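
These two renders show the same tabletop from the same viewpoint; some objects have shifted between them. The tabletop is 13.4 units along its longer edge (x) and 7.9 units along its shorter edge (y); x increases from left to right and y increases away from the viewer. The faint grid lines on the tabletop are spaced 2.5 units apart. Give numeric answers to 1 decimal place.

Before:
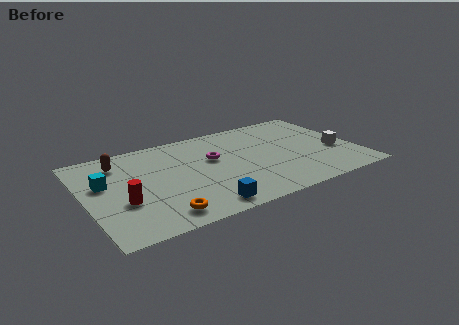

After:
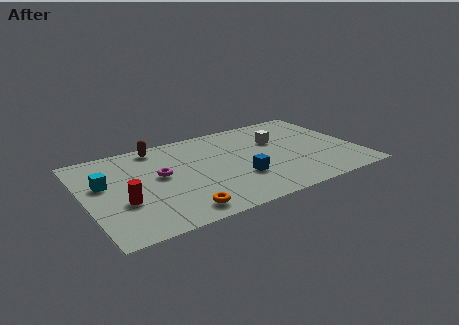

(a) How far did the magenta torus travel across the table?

2.7

The magenta torus was near (6.4, 4.8) before and (3.7, 4.4) after, so it travelled √(2.7² + 0.4²) ≈ 2.7 units.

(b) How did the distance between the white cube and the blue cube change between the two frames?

-3.9

The distance was about 7.4 in the first image and 3.5 in the second, so they moved 3.9 units closer together.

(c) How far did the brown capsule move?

2.1

From (1.9, 6.3) to (3.9, 7.0), the brown capsule covered √(2.0² + 0.7²) ≈ 2.1 units.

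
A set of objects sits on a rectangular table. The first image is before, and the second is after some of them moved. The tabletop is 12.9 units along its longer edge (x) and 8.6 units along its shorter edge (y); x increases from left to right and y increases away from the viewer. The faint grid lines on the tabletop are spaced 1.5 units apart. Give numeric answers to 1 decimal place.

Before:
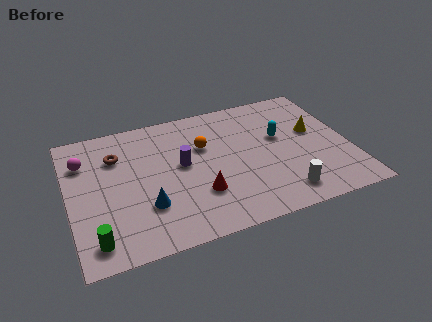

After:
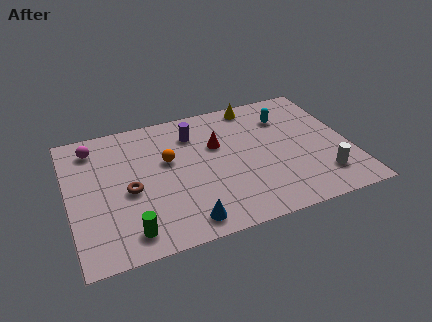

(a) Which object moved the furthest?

the yellow cone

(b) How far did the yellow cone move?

3.7

The yellow cone moved from about (11.4, 5.0) to (8.9, 7.7), a distance of √(2.5² + 2.7²) ≈ 3.7.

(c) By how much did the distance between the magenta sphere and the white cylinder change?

+1.4

The distance was about 10.0 in the first image and 11.4 in the second, so they moved 1.4 units further apart.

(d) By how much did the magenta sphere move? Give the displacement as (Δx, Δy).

(0.5, 0.8)

The magenta sphere was at about (0.8, 6.3) and moved to about (1.3, 7.1).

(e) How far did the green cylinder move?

1.5

The green cylinder was near (1.0, 1.3) before and (2.5, 1.3) after, so it travelled √(1.5² + 0.0²) ≈ 1.5 units.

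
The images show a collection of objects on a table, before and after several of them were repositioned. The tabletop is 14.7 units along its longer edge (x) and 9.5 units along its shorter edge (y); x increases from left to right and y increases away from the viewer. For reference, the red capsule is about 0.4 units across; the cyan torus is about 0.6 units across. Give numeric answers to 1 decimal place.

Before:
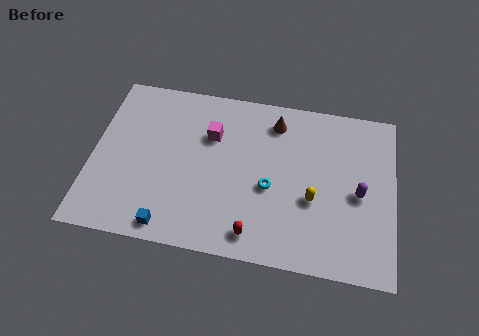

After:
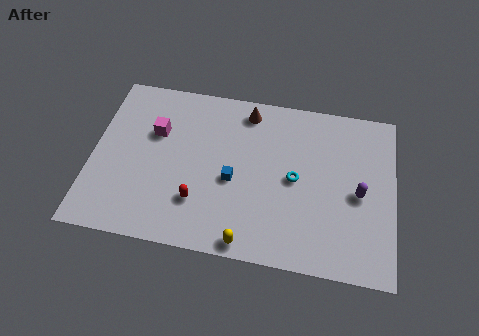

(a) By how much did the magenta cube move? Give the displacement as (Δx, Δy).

(-2.7, -0.3)

From the two frames, the magenta cube sits at roughly (5.7, 6.5) before and (3.0, 6.2) after.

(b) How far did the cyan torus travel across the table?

1.4

The cyan torus was near (8.7, 4.0) before and (9.9, 4.7) after, so it travelled √(1.2² + 0.7²) ≈ 1.4 units.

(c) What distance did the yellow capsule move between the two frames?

4.2

From (10.8, 3.7) to (7.8, 0.8), the yellow capsule covered √(3.0² + 2.9²) ≈ 4.2 units.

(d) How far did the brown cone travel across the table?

1.5

From (8.8, 7.8) to (7.4, 8.2), the brown cone covered √(1.4² + 0.4²) ≈ 1.5 units.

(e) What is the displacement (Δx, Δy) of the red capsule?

(-2.8, 1.3)

From the two frames, the red capsule sits at roughly (8.1, 1.3) before and (5.3, 2.6) after.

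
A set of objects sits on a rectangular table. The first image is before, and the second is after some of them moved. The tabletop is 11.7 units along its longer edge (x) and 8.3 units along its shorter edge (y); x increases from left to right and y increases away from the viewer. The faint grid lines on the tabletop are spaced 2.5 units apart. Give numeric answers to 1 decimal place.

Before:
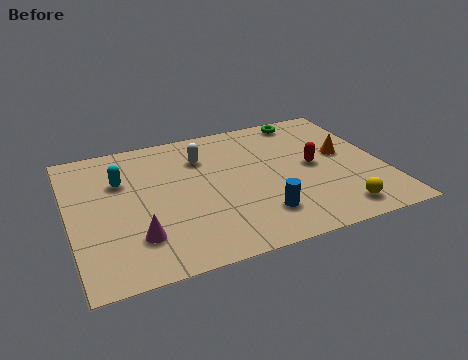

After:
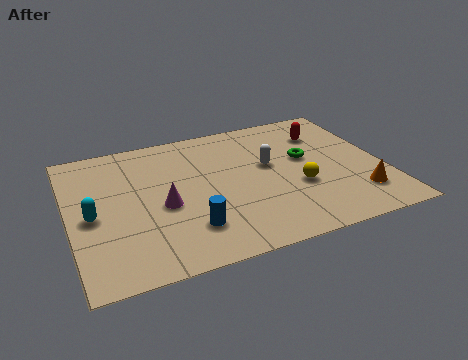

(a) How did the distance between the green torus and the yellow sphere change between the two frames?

-4.4

The distance was about 6.2 in the first image and 1.8 in the second, so they moved 4.4 units closer together.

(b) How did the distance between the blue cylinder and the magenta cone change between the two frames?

-2.7

They were about 4.5 units apart before and 1.8 after — 2.7 units closer together.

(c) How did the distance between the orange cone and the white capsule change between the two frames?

-1.2

Before: roughly 5.4 units apart; after: 4.2. That's 1.2 units closer together.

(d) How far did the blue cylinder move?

2.6

The blue cylinder moved from about (6.8, 1.9) to (4.2, 2.0), a distance of √(2.6² + 0.1²) ≈ 2.6.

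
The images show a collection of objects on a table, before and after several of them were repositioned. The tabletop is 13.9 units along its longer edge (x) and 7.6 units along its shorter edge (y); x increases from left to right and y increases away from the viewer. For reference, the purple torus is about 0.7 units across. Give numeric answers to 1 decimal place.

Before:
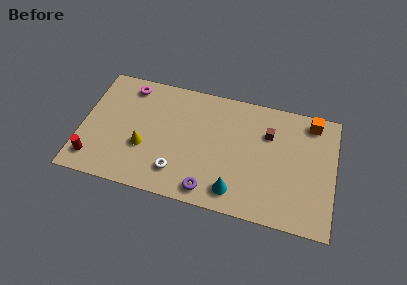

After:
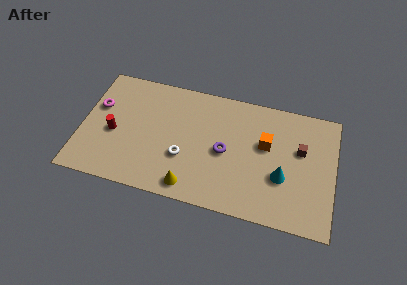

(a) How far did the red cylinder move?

2.1

From (0.8, 1.4) to (1.8, 3.3), the red cylinder covered √(1.0² + 1.9²) ≈ 2.1 units.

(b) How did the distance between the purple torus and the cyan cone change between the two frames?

+1.9

Before: roughly 1.4 units apart; after: 3.3. That's 1.9 units further apart.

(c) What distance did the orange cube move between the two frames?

3.1

The orange cube moved from about (12.5, 6.6) to (10.1, 4.6), a distance of √(2.4² + 2.0²) ≈ 3.1.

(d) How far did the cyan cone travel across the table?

2.9

From (8.6, 1.3) to (11.1, 2.8), the cyan cone covered √(2.5² + 1.5²) ≈ 2.9 units.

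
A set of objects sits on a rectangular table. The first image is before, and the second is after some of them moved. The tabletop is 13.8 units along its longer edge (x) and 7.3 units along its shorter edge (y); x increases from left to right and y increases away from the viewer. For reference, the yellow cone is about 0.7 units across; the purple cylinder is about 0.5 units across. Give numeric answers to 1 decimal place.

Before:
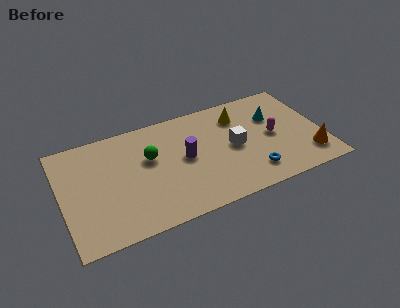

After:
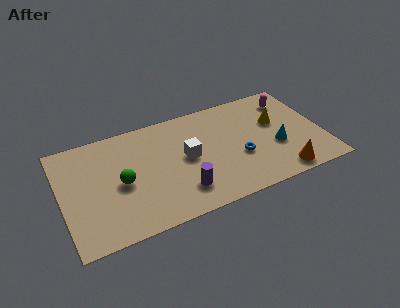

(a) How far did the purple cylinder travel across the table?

2.1

From (6.5, 3.8) to (6.1, 1.7), the purple cylinder covered √(0.4² + 2.1²) ≈ 2.1 units.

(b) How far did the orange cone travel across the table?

1.7

From (12.9, 1.6) to (11.3, 0.9), the orange cone covered √(1.6² + 0.7²) ≈ 1.7 units.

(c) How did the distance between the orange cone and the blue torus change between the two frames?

-0.3

They were about 3.1 units apart before and 2.8 after — 0.3 units closer together.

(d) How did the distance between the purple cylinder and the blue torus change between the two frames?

-0.6

Before: roughly 4.0 units apart; after: 3.4. That's 0.6 units closer together.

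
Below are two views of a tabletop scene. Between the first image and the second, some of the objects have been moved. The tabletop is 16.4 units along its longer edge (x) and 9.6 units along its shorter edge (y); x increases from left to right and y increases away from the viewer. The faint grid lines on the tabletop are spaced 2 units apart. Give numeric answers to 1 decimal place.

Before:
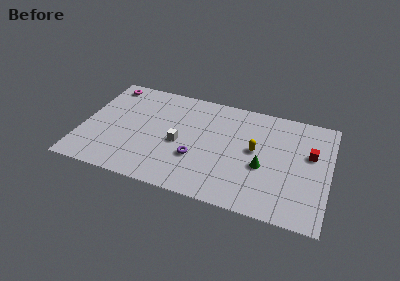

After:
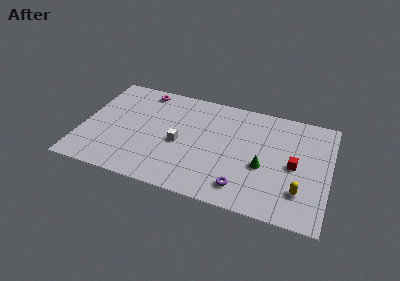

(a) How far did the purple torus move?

3.6

The purple torus was near (7.7, 3.3) before and (10.9, 1.7) after, so it travelled √(3.2² + 1.6²) ≈ 3.6 units.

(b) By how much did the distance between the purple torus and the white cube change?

+3.5

Before: roughly 1.6 units apart; after: 5.1. That's 3.5 units further apart.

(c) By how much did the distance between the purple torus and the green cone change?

-1.9

The distance was about 4.4 in the first image and 2.5 in the second, so they moved 1.9 units closer together.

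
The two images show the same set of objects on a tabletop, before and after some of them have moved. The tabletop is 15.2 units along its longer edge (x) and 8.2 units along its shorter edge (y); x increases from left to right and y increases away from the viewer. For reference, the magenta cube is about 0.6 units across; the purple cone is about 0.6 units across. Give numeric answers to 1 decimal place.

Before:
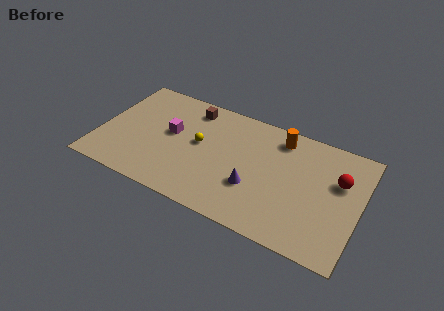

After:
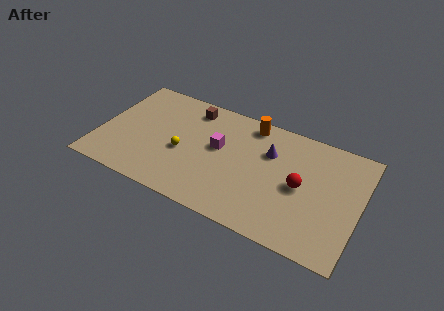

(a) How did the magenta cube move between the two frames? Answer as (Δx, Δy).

(2.8, 0.1)

The magenta cube started near (4.1, 4.6) and ended near (6.9, 4.7).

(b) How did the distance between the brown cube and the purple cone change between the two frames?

-0.9

They were about 5.9 units apart before and 5.0 after — 0.9 units closer together.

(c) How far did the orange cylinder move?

1.8

The orange cylinder moved from about (10.3, 6.9) to (8.5, 7.2), a distance of √(1.8² + 0.3²) ≈ 1.8.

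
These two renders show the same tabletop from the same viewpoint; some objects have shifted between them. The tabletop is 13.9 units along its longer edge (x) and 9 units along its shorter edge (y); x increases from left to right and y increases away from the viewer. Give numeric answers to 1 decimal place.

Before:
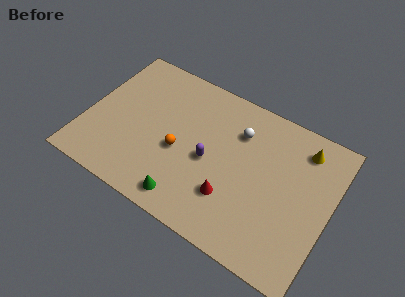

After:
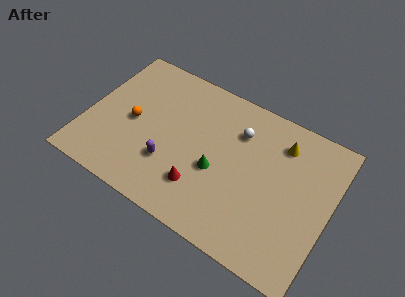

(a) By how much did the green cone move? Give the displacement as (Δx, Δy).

(1.3, 2.5)

From the two frames, the green cone sits at roughly (6.3, 1.2) before and (7.6, 3.7) after.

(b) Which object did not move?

the white sphere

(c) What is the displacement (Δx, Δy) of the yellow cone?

(-1.2, -0.3)

The yellow cone was at about (12.0, 7.4) and moved to about (10.8, 7.1).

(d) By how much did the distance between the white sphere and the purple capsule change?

+2.3

They were about 2.8 units apart before and 5.1 after — 2.3 units further apart.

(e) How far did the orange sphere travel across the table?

2.8

The orange sphere moved from about (5.4, 3.8) to (2.6, 4.3), a distance of √(2.8² + 0.5²) ≈ 2.8.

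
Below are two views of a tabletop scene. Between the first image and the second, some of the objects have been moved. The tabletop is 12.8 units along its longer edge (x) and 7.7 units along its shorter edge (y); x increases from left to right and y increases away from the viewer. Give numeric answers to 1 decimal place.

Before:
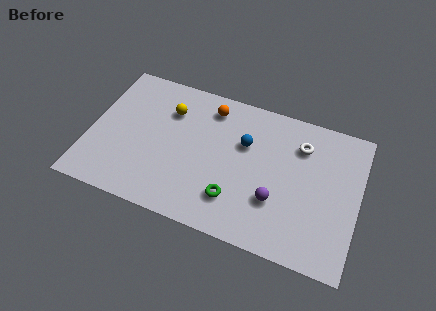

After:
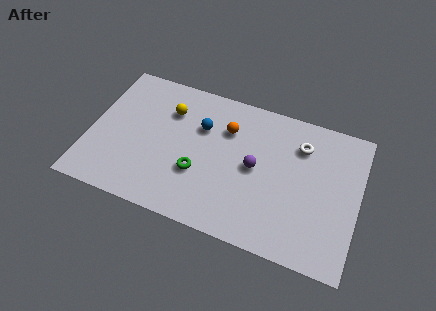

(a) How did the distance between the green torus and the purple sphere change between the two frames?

+0.9

Before: roughly 2.0 units apart; after: 2.9. That's 0.9 units further apart.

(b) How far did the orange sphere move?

1.3

The orange sphere was near (5.5, 6.4) before and (6.4, 5.5) after, so it travelled √(0.9² + 0.9²) ≈ 1.3 units.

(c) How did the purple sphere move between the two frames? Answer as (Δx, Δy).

(-1.1, 1.4)

From the two frames, the purple sphere sits at roughly (9.0, 2.5) before and (7.9, 3.9) after.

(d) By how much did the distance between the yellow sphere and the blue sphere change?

-2.1

Before: roughly 3.7 units apart; after: 1.6. That's 2.1 units closer together.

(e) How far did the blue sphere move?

2.1

From (7.3, 5.0) to (5.2, 5.2), the blue sphere covered √(2.1² + 0.2²) ≈ 2.1 units.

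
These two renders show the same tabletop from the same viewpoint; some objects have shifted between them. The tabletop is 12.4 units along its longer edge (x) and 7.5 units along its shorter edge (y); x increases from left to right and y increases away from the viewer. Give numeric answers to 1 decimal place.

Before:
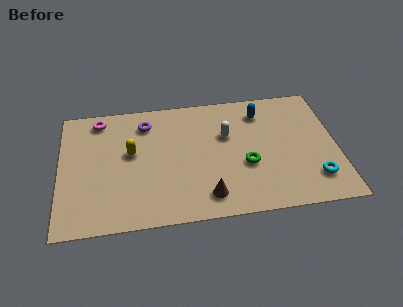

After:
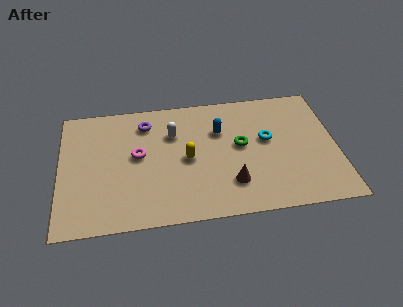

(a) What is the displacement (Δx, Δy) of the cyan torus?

(-2.0, 2.6)

The cyan torus was at about (11.3, 1.7) and moved to about (9.3, 4.3).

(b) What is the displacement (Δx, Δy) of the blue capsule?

(-1.9, -0.9)

The blue capsule started near (9.1, 6.0) and ended near (7.2, 5.1).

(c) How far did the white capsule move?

2.4

The white capsule moved from about (7.5, 4.8) to (5.1, 5.2), a distance of √(2.4² + 0.4²) ≈ 2.4.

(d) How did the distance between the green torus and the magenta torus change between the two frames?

-2.8

Before: roughly 7.4 units apart; after: 4.6. That's 2.8 units closer together.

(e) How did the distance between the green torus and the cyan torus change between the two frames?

-2.0

The distance was about 3.2 in the first image and 1.2 in the second, so they moved 2.0 units closer together.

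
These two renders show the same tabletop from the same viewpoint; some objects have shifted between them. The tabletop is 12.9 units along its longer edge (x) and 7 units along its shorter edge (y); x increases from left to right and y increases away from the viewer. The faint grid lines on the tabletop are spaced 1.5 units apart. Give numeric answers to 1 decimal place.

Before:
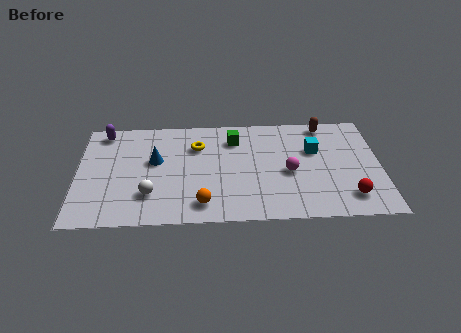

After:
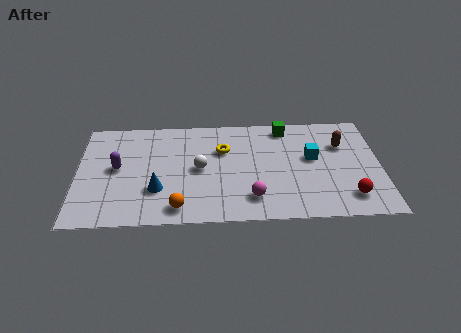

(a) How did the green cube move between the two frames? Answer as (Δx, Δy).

(2.2, 0.7)

From the two frames, the green cube sits at roughly (6.7, 5.4) before and (8.9, 6.1) after.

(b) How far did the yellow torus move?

1.1

The yellow torus was near (5.1, 5.0) before and (6.2, 4.7) after, so it travelled √(1.1² + 0.3²) ≈ 1.1 units.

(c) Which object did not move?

the red sphere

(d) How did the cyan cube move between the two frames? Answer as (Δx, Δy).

(-0.1, -0.5)

The cyan cube started near (10.1, 4.5) and ended near (10.0, 4.0).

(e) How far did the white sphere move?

2.6

The white sphere moved from about (3.1, 1.9) to (5.2, 3.5), a distance of √(2.1² + 1.6²) ≈ 2.6.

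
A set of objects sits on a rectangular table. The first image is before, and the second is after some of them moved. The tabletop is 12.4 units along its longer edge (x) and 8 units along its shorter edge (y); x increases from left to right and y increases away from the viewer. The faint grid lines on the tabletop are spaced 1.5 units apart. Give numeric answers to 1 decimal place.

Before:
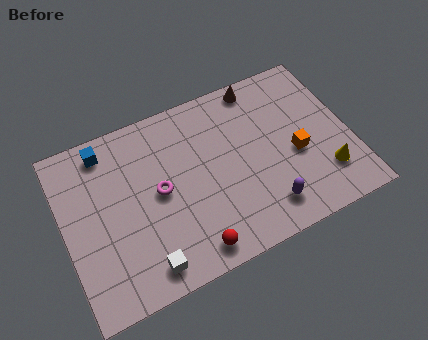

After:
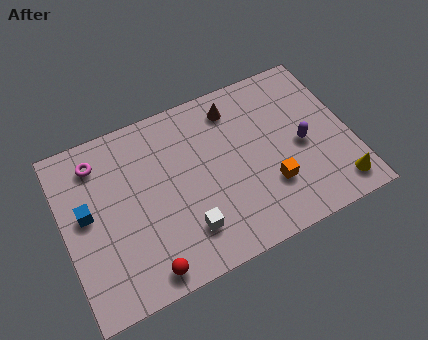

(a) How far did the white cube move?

2.1

The white cube was near (3.1, 1.1) before and (5.0, 1.9) after, so it travelled √(1.9² + 0.8²) ≈ 2.1 units.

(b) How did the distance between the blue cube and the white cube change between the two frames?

-1.2

Before: roughly 5.9 units apart; after: 4.7. That's 1.2 units closer together.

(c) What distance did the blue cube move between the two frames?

2.7

The blue cube moved from about (2.1, 6.9) to (1.0, 4.4), a distance of √(1.1² + 2.5²) ≈ 2.7.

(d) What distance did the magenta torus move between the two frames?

3.4

The magenta torus moved from about (4.1, 4.1) to (1.7, 6.5), a distance of √(2.4² + 2.4²) ≈ 3.4.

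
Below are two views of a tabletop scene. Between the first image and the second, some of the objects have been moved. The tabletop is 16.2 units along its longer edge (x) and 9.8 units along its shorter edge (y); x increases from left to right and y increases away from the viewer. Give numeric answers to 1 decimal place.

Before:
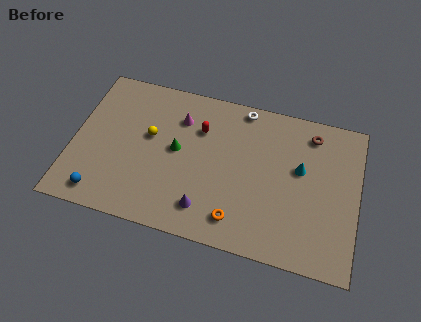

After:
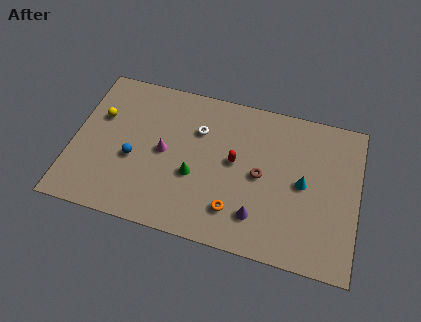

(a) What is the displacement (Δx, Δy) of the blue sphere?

(1.6, 2.7)

The blue sphere was at about (1.9, 1.3) and moved to about (3.5, 4.0).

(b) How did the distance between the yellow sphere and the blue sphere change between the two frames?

-1.9

They were about 5.0 units apart before and 3.1 after — 1.9 units closer together.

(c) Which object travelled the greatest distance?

the brown torus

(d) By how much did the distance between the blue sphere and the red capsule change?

-1.8

Before: roughly 7.6 units apart; after: 5.8. That's 1.8 units closer together.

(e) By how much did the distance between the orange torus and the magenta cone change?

-1.7

They were about 6.7 units apart before and 5.0 after — 1.7 units closer together.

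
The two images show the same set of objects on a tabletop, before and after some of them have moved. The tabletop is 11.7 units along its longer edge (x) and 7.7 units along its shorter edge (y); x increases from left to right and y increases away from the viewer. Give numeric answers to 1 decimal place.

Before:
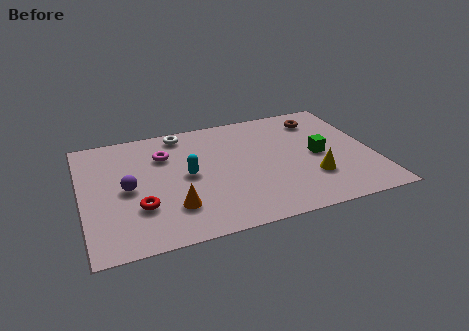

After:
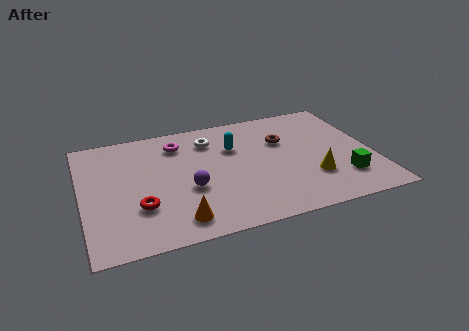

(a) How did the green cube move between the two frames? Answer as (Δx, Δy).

(0.8, -1.8)

The green cube started near (9.5, 3.7) and ended near (10.3, 1.9).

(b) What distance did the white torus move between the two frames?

1.4

From (4.2, 6.8) to (5.3, 6.0), the white torus covered √(1.1² + 0.8²) ≈ 1.4 units.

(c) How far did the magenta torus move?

0.8

From (3.4, 5.5) to (4.0, 6.1), the magenta torus covered √(0.6² + 0.6²) ≈ 0.8 units.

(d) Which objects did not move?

the red torus and the yellow cone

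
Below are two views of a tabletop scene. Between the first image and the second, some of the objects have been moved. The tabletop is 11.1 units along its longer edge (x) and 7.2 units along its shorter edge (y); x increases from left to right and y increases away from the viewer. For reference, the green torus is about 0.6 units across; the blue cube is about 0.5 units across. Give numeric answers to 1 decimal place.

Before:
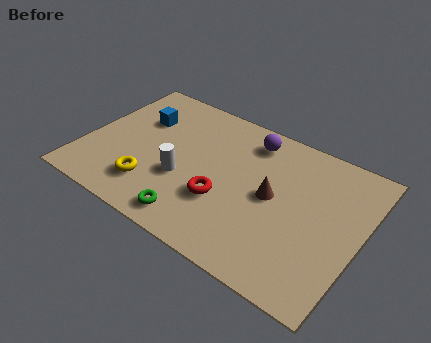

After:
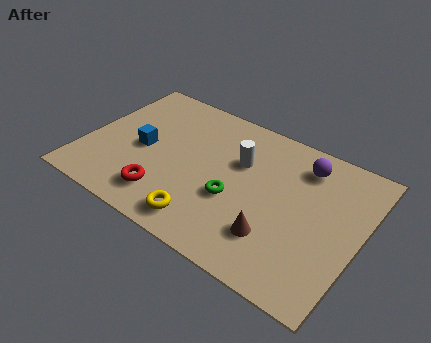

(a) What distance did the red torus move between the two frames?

2.4

The red torus moved from about (5.8, 2.5) to (3.6, 1.5), a distance of √(2.2² + 1.0²) ≈ 2.4.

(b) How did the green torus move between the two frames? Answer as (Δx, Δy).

(1.3, 1.8)

The green torus started near (4.9, 1.0) and ended near (6.2, 2.8).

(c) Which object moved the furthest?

the white cylinder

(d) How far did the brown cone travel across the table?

1.8

From (7.6, 3.7) to (8.0, 1.9), the brown cone covered √(0.4² + 1.8²) ≈ 1.8 units.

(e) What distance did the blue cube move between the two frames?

1.6

From (1.9, 4.9) to (2.3, 3.4), the blue cube covered √(0.4² + 1.5²) ≈ 1.6 units.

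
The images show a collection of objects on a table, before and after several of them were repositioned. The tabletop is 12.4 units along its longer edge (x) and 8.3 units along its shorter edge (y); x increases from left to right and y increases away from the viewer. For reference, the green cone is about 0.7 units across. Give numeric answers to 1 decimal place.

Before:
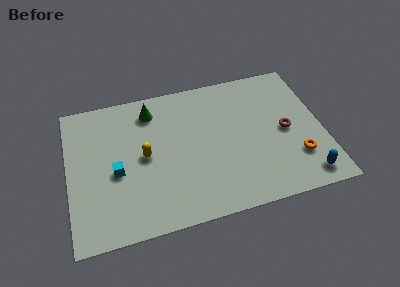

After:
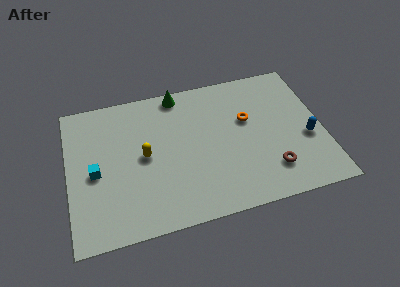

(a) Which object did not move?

the yellow capsule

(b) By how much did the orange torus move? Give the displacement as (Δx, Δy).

(-2.2, 2.8)

From the two frames, the orange torus sits at roughly (11.0, 2.3) before and (8.8, 5.1) after.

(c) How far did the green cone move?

1.6

From (4.2, 6.8) to (5.6, 7.5), the green cone covered √(1.4² + 0.7²) ≈ 1.6 units.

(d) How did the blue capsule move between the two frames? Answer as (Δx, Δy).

(0.3, 2.2)

From the two frames, the blue capsule sits at roughly (11.3, 1.1) before and (11.6, 3.3) after.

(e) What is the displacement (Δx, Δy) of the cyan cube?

(-1.0, 0.2)

The cyan cube started near (2.3, 3.6) and ended near (1.3, 3.8).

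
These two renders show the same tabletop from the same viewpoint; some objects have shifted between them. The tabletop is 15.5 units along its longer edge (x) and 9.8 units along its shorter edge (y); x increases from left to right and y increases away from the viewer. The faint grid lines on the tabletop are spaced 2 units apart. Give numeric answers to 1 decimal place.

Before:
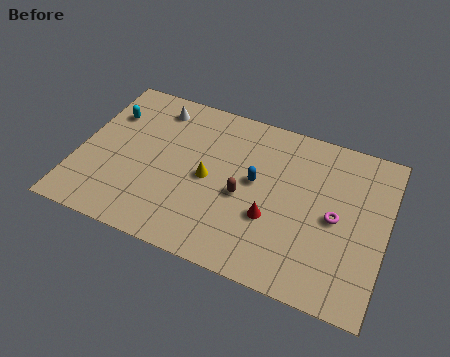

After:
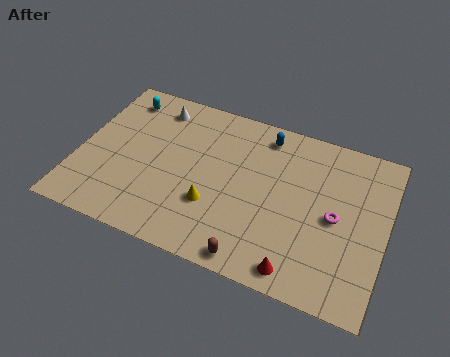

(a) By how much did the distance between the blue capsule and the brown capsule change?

+6.3

The distance was about 1.2 in the first image and 7.5 in the second, so they moved 6.3 units further apart.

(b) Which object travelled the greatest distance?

the brown capsule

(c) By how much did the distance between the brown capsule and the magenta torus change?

+0.7

The distance was about 4.6 in the first image and 5.3 in the second, so they moved 0.7 units further apart.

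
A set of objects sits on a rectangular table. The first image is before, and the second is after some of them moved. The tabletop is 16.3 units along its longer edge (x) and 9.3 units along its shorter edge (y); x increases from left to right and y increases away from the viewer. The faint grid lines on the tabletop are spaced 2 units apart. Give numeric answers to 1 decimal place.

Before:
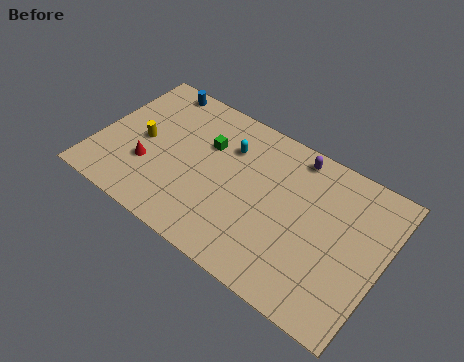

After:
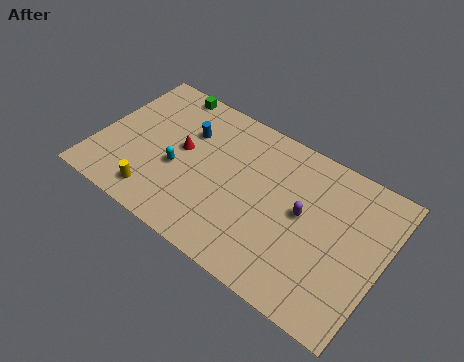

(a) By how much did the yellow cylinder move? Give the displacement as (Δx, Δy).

(1.4, -3.0)

The yellow cylinder started near (2.5, 4.5) and ended near (3.9, 1.5).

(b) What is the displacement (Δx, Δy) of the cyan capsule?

(-2.5, -2.9)

The cyan capsule started near (7.2, 6.7) and ended near (4.7, 3.8).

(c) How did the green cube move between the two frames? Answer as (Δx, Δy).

(-2.9, 2.3)

The green cube started near (6.0, 6.2) and ended near (3.1, 8.5).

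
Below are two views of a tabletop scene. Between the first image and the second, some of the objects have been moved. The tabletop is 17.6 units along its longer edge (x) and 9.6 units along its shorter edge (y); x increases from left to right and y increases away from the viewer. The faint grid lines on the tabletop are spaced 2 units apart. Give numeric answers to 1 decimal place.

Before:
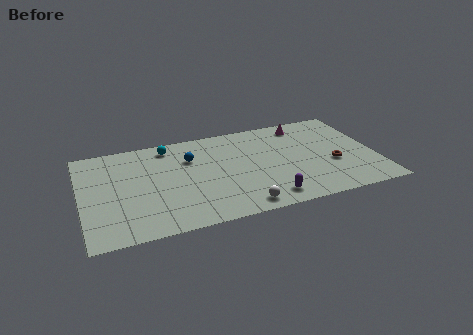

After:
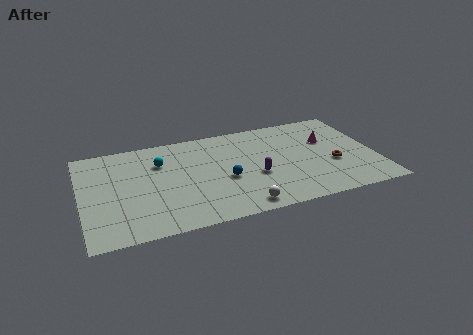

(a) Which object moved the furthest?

the blue sphere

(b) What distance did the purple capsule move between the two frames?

2.5

The purple capsule moved from about (10.8, 1.4) to (10.3, 3.8), a distance of √(0.5² + 2.4²) ≈ 2.5.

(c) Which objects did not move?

the white sphere and the brown torus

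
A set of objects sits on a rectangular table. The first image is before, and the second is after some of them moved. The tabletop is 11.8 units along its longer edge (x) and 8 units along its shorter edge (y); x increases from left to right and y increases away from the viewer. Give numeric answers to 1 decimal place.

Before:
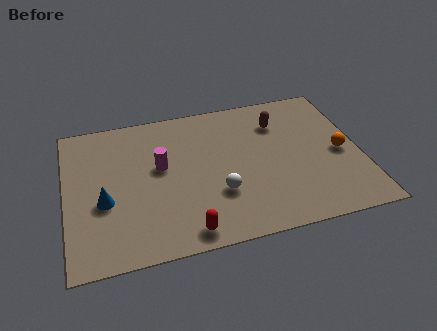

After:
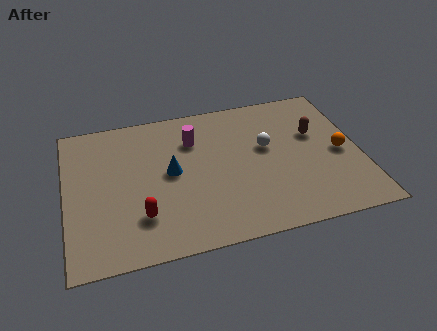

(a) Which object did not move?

the orange sphere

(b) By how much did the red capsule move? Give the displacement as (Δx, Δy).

(-1.7, 1.2)

The red capsule started near (4.6, 0.9) and ended near (2.9, 2.1).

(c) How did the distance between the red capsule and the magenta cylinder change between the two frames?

+0.6

Before: roughly 3.8 units apart; after: 4.4. That's 0.6 units further apart.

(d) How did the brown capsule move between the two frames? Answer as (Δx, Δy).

(1.4, -1.0)

From the two frames, the brown capsule sits at roughly (8.7, 6.0) before and (10.1, 5.0) after.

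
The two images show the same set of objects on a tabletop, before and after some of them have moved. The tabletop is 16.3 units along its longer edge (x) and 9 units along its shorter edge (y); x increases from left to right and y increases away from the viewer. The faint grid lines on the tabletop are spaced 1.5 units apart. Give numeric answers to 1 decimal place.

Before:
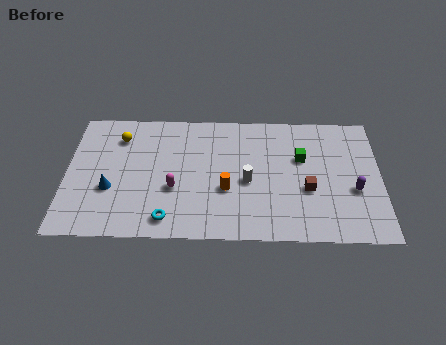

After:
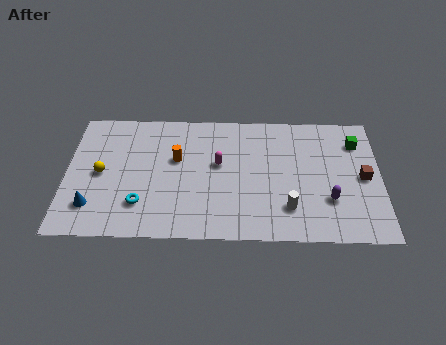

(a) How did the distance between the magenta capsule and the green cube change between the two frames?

+0.4

Before: roughly 7.0 units apart; after: 7.4. That's 0.4 units further apart.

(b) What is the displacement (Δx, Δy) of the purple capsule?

(-1.3, -0.7)

The purple capsule was at about (14.9, 3.5) and moved to about (13.6, 2.8).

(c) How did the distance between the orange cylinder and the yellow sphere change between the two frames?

-2.6

The distance was about 6.7 in the first image and 4.1 in the second, so they moved 2.6 units closer together.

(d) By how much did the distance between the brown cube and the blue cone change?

+4.0

They were about 10.2 units apart before and 14.2 after — 4.0 units further apart.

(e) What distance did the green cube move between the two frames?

3.1

The green cube moved from about (12.2, 5.7) to (15.1, 6.9), a distance of √(2.9² + 1.2²) ≈ 3.1.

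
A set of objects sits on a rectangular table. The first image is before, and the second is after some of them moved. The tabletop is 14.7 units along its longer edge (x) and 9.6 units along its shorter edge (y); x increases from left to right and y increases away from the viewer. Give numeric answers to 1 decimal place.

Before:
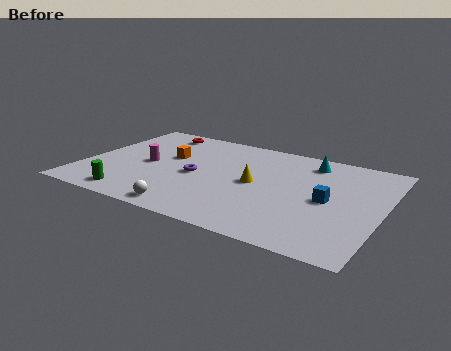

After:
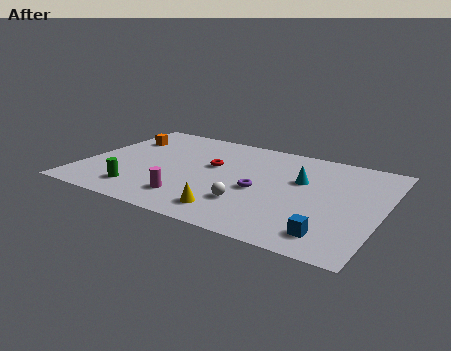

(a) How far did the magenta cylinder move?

3.7

From (3.1, 4.6) to (5.7, 2.0), the magenta cylinder covered √(2.6² + 2.6²) ≈ 3.7 units.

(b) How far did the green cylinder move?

0.7

From (2.9, 1.2) to (3.2, 1.8), the green cylinder covered √(0.3² + 0.6²) ≈ 0.7 units.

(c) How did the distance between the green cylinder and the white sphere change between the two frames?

+2.5

The distance was about 2.9 in the first image and 5.4 in the second, so they moved 2.5 units further apart.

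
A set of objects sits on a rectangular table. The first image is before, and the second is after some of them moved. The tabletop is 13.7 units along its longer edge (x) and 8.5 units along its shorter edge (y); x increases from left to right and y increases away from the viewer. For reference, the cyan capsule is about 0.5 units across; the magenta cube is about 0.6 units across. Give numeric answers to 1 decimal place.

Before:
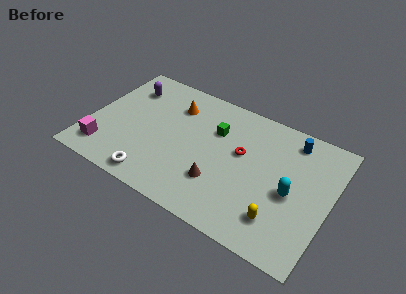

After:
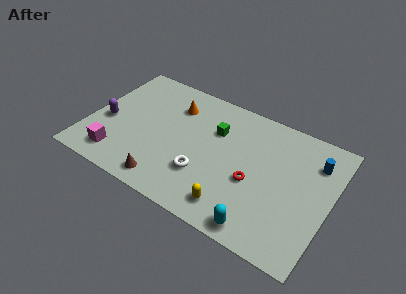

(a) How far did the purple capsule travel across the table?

3.0

From (1.7, 6.5) to (1.0, 3.6), the purple capsule covered √(0.7² + 2.9²) ≈ 3.0 units.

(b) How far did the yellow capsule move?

2.5

The yellow capsule moved from about (11.2, 1.9) to (8.7, 1.4), a distance of √(2.5² + 0.5²) ≈ 2.5.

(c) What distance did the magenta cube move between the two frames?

0.8

From (1.2, 1.6) to (2.0, 1.5), the magenta cube covered √(0.8² + 0.1²) ≈ 0.8 units.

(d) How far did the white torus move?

3.1

From (4.2, 1.0) to (6.8, 2.6), the white torus covered √(2.6² + 1.6²) ≈ 3.1 units.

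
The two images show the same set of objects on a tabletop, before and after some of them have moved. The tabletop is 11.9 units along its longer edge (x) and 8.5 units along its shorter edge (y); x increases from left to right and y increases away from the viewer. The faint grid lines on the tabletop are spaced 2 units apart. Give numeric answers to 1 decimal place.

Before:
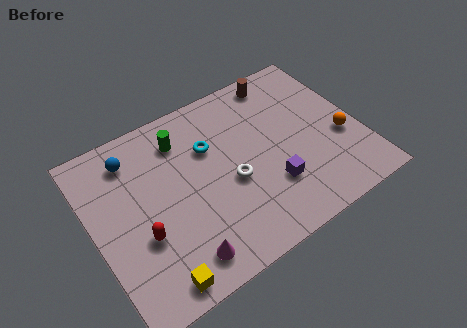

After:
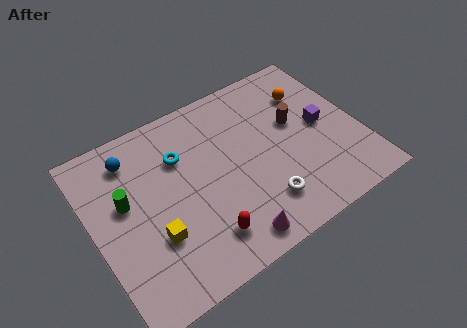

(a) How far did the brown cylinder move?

2.5

From (9.0, 7.5) to (9.2, 5.0), the brown cylinder covered √(0.2² + 2.5²) ≈ 2.5 units.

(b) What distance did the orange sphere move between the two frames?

3.0

From (11.0, 3.3) to (10.1, 6.2), the orange sphere covered √(0.9² + 2.9²) ≈ 3.0 units.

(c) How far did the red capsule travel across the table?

2.9

From (1.9, 3.1) to (4.4, 1.7), the red capsule covered √(2.5² + 1.4²) ≈ 2.9 units.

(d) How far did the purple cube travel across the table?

3.2

The purple cube moved from about (7.6, 2.5) to (10.3, 4.3), a distance of √(2.7² + 1.8²) ≈ 3.2.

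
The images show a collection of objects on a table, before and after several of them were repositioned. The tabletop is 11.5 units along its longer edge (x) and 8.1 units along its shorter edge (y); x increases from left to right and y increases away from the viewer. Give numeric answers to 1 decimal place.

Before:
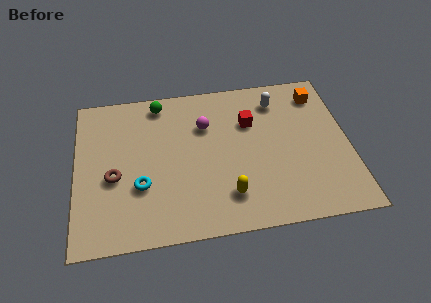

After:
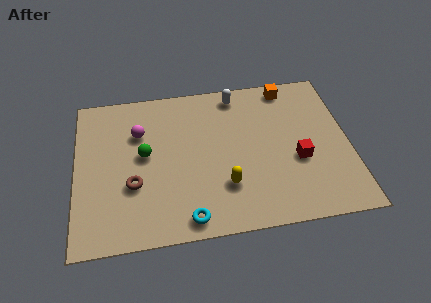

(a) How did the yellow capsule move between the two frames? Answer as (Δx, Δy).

(-0.1, 0.5)

The yellow capsule was at about (6.3, 1.8) and moved to about (6.2, 2.3).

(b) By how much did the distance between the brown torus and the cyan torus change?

+1.7

They were about 1.3 units apart before and 3.0 after — 1.7 units further apart.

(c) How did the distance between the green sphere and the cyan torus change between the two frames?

-0.5

Before: roughly 4.4 units apart; after: 3.9. That's 0.5 units closer together.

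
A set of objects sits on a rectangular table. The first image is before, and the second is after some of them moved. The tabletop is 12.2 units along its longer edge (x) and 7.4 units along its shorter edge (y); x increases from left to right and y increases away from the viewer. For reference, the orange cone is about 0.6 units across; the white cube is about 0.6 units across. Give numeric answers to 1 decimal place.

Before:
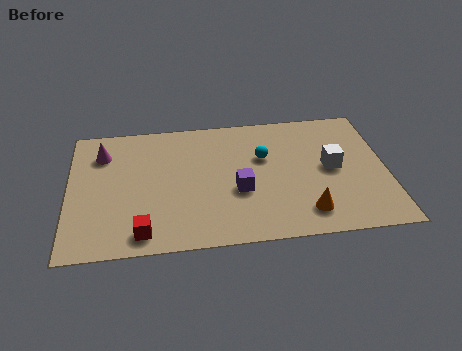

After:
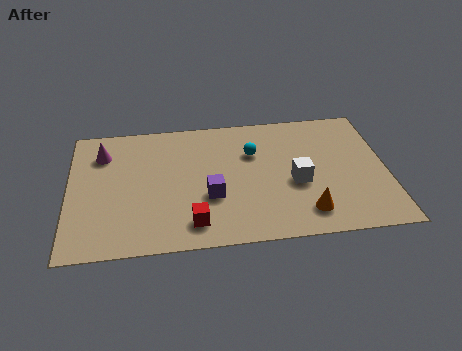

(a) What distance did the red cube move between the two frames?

1.9

The red cube moved from about (2.8, 1.0) to (4.7, 1.3), a distance of √(1.9² + 0.3²) ≈ 1.9.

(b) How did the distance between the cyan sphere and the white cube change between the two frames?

-0.3

They were about 2.8 units apart before and 2.5 after — 0.3 units closer together.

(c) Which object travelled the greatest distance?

the red cube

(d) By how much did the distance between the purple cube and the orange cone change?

+0.9

The distance was about 2.9 in the first image and 3.8 in the second, so they moved 0.9 units further apart.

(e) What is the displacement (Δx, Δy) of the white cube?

(-1.4, -0.7)

The white cube started near (10.1, 3.8) and ended near (8.7, 3.1).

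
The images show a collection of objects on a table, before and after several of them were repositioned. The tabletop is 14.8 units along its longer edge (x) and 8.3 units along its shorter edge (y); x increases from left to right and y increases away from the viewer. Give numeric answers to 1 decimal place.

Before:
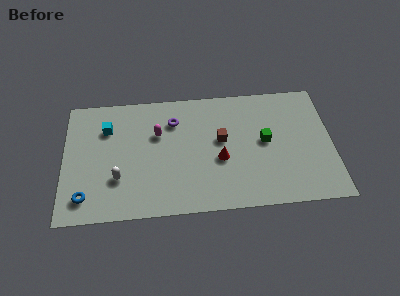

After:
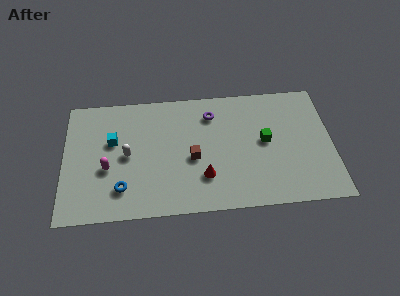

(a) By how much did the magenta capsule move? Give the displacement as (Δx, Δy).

(-2.8, -2.1)

From the two frames, the magenta capsule sits at roughly (5.2, 5.4) before and (2.4, 3.3) after.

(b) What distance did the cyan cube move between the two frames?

0.9

The cyan cube was near (2.4, 6.0) before and (2.7, 5.1) after, so it travelled √(0.3² + 0.9²) ≈ 0.9 units.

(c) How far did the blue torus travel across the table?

2.0

The blue torus was near (1.2, 1.5) before and (3.2, 1.9) after, so it travelled √(2.0² + 0.4²) ≈ 2.0 units.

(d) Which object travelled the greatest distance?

the magenta capsule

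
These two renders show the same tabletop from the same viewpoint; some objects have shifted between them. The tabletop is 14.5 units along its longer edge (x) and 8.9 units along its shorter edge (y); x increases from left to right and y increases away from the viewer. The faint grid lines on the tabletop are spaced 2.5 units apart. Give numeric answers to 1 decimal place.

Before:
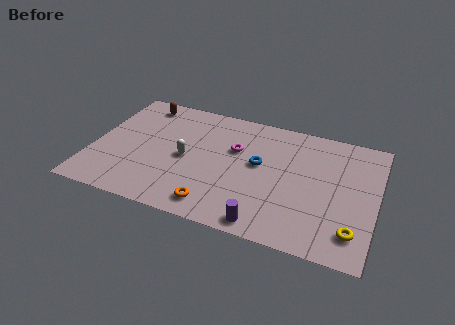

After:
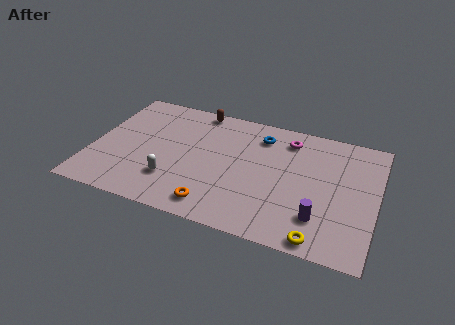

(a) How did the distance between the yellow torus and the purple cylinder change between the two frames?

-3.0

Before: roughly 4.4 units apart; after: 1.4. That's 3.0 units closer together.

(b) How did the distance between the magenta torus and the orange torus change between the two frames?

+2.4

Before: roughly 4.4 units apart; after: 6.8. That's 2.4 units further apart.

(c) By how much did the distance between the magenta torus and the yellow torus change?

-0.6

The distance was about 7.4 in the first image and 6.8 in the second, so they moved 0.6 units closer together.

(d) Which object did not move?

the orange torus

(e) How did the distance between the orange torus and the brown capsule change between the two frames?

-0.8

The distance was about 7.8 in the first image and 7.0 in the second, so they moved 0.8 units closer together.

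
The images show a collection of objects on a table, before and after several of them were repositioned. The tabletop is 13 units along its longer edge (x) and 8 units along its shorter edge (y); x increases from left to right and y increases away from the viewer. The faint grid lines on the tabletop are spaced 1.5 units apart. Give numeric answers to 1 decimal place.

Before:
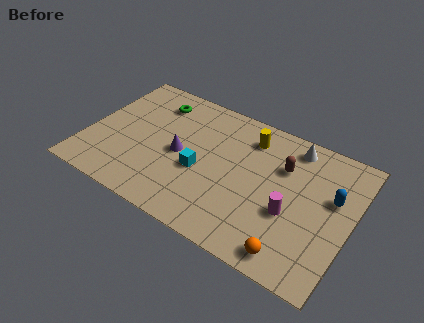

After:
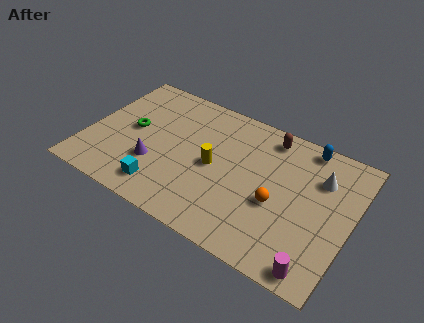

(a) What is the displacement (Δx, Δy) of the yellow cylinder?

(-1.4, -2.5)

The yellow cylinder started near (7.7, 6.4) and ended near (6.3, 3.9).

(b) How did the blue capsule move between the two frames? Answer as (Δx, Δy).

(-1.6, 2.3)

The blue capsule was at about (12.0, 4.9) and moved to about (10.4, 7.2).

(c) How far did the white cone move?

1.9

From (9.8, 6.9) to (11.3, 5.7), the white cone covered √(1.5² + 1.2²) ≈ 1.9 units.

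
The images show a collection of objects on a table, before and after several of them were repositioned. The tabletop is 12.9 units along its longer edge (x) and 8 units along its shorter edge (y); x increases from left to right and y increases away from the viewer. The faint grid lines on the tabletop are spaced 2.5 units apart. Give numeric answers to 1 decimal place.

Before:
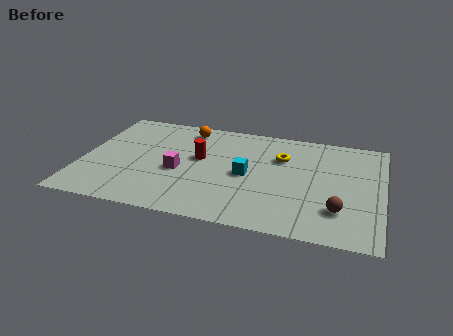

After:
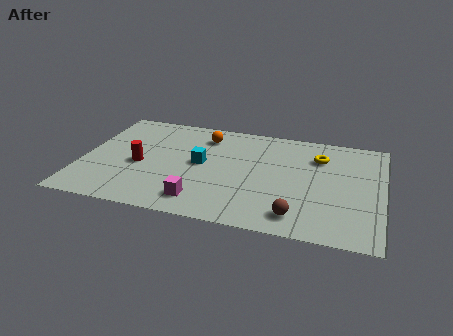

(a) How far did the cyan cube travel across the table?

2.0

The cyan cube moved from about (7.1, 3.8) to (5.1, 4.2), a distance of √(2.0² + 0.4²) ≈ 2.0.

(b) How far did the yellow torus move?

1.6

From (8.5, 5.5) to (10.1, 5.9), the yellow torus covered √(1.6² + 0.4²) ≈ 1.6 units.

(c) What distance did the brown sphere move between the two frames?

1.9

From (11.1, 2.1) to (9.4, 1.3), the brown sphere covered √(1.7² + 0.8²) ≈ 1.9 units.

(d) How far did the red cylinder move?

2.7

From (5.0, 4.6) to (2.5, 3.5), the red cylinder covered √(2.5² + 1.1²) ≈ 2.7 units.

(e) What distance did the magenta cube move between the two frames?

2.3

From (4.2, 3.4) to (5.3, 1.4), the magenta cube covered √(1.1² + 2.0²) ≈ 2.3 units.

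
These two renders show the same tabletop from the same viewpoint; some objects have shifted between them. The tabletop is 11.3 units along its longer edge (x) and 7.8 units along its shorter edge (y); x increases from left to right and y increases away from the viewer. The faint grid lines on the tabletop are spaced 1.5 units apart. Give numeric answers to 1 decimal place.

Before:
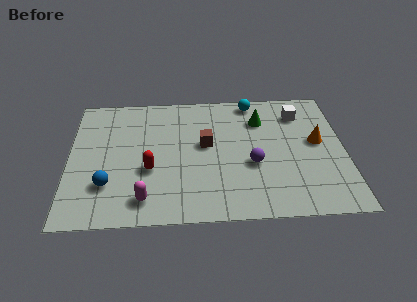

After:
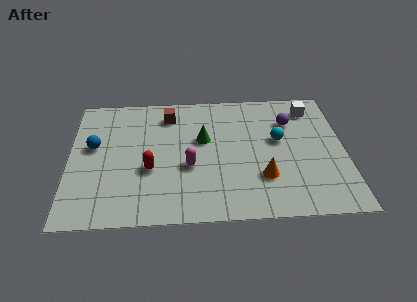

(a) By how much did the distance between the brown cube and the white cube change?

+1.6

The distance was about 4.3 in the first image and 5.9 in the second, so they moved 1.6 units further apart.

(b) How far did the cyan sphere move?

2.7

The cyan sphere was near (7.6, 7.0) before and (8.6, 4.5) after, so it travelled √(1.0² + 2.5²) ≈ 2.7 units.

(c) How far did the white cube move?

0.6

The white cube was near (9.5, 6.1) before and (10.0, 6.4) after, so it travelled √(0.5² + 0.3²) ≈ 0.6 units.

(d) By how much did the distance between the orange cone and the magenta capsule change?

-4.6

Before: roughly 7.7 units apart; after: 3.1. That's 4.6 units closer together.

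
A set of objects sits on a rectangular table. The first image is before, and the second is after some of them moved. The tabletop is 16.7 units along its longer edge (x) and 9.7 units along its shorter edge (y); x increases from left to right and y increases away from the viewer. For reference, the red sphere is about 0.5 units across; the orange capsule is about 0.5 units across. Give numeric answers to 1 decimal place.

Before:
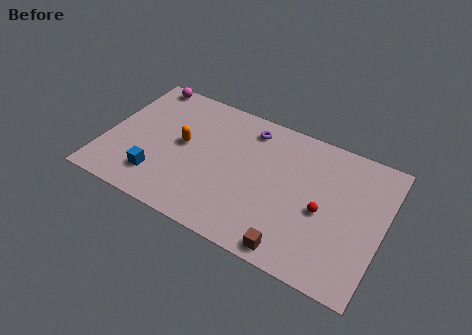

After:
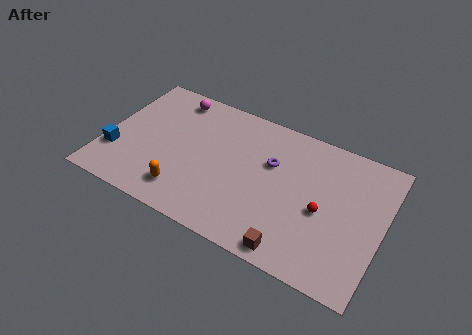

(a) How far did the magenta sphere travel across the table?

2.0

The magenta sphere was near (1.6, 8.9) before and (3.5, 8.4) after, so it travelled √(1.9² + 0.5²) ≈ 2.0 units.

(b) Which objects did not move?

the red sphere and the brown cube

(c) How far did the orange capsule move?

3.4

The orange capsule moved from about (4.6, 5.2) to (5.2, 1.9), a distance of √(0.6² + 3.3²) ≈ 3.4.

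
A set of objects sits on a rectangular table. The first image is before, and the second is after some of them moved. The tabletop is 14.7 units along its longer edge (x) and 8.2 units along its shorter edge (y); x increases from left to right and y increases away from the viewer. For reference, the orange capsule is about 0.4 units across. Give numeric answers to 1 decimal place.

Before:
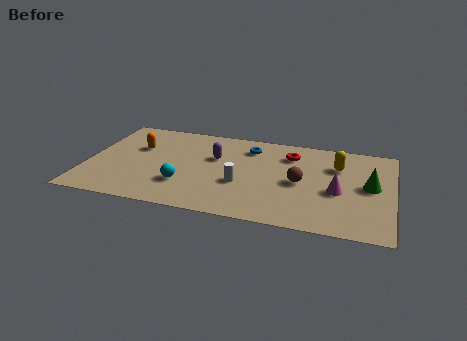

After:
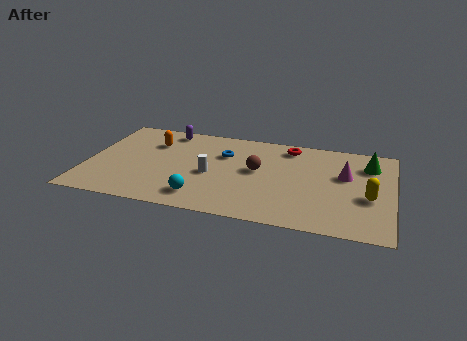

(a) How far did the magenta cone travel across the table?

1.5

From (12.1, 3.5) to (12.4, 5.0), the magenta cone covered √(0.3² + 1.5²) ≈ 1.5 units.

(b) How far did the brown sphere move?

2.2

From (10.3, 3.9) to (8.2, 4.5), the brown sphere covered √(2.1² + 0.6²) ≈ 2.2 units.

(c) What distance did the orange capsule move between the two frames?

0.9

From (2.3, 5.3) to (3.0, 5.9), the orange capsule covered √(0.7² + 0.6²) ≈ 0.9 units.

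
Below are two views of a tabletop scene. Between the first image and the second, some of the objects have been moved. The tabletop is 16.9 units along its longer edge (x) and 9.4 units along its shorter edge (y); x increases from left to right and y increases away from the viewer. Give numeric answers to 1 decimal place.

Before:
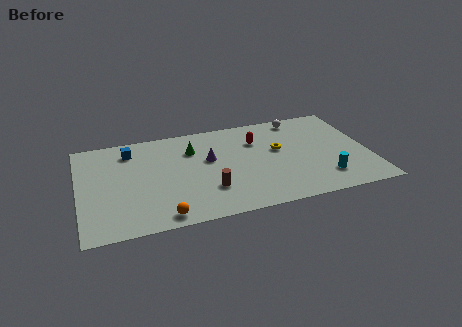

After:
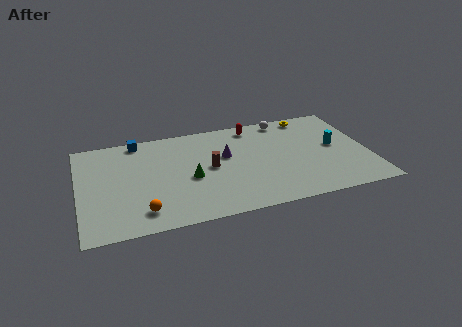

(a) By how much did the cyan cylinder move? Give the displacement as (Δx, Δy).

(0.9, 2.9)

The cyan cylinder started near (14.1, 2.1) and ended near (15.0, 5.0).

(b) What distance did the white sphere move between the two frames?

0.9

The white sphere was near (13.2, 8.3) before and (12.3, 8.4) after, so it travelled √(0.9² + 0.1²) ≈ 0.9 units.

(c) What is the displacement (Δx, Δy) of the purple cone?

(1.0, 0.1)

From the two frames, the purple cone sits at roughly (7.6, 5.6) before and (8.6, 5.7) after.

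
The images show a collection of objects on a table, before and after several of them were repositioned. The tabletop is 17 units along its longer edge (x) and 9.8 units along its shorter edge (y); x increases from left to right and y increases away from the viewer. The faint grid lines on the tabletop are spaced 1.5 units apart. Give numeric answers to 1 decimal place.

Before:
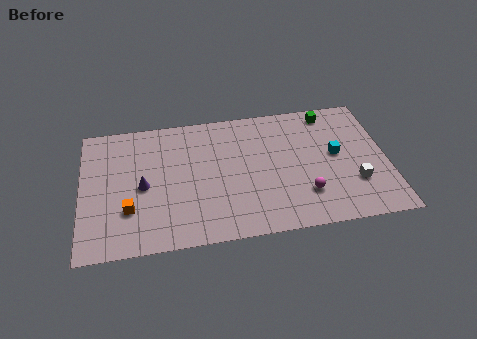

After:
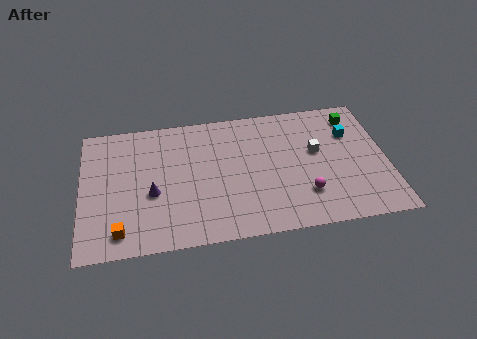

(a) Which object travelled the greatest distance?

the white cube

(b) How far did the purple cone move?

0.8

The purple cone moved from about (3.4, 4.6) to (3.9, 4.0), a distance of √(0.5² + 0.6²) ≈ 0.8.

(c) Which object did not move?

the magenta sphere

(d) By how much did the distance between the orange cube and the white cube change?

-0.7

They were about 12.5 units apart before and 11.8 after — 0.7 units closer together.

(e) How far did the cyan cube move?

1.7

From (14.2, 5.3) to (15.1, 6.8), the cyan cube covered √(0.9² + 1.5²) ≈ 1.7 units.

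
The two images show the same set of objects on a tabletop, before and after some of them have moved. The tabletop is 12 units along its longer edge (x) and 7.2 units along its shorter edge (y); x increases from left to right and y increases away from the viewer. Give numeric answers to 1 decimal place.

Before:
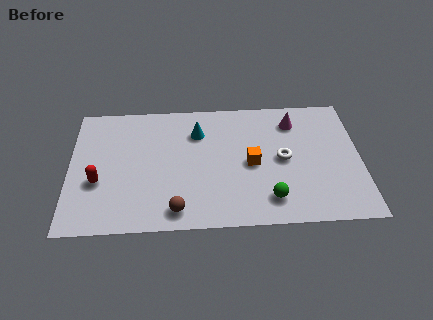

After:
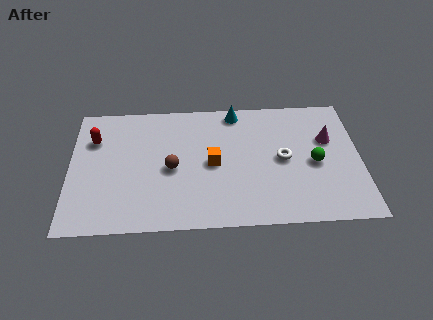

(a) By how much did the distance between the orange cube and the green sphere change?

+2.1

The distance was about 2.1 in the first image and 4.2 in the second, so they moved 2.1 units further apart.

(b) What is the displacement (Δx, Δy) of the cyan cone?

(1.6, 1.1)

The cyan cone was at about (5.3, 5.3) and moved to about (6.9, 6.4).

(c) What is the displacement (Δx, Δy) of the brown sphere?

(-0.2, 2.3)

The brown sphere started near (4.4, 1.0) and ended near (4.2, 3.3).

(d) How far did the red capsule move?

2.4

The red capsule was near (1.2, 2.7) before and (1.0, 5.1) after, so it travelled √(0.2² + 2.4²) ≈ 2.4 units.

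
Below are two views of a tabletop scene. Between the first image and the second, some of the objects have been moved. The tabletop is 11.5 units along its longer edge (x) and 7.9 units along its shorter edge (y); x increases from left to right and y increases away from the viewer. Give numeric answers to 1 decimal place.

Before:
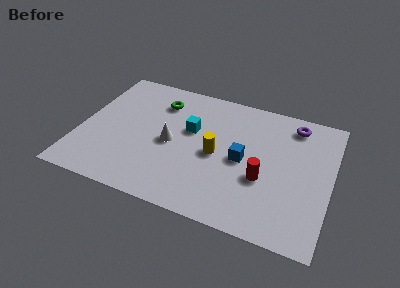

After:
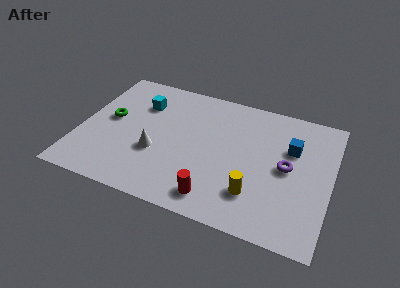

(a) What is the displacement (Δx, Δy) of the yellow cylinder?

(1.9, -1.7)

The yellow cylinder was at about (6.3, 3.7) and moved to about (8.2, 2.0).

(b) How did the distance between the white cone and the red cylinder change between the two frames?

-1.0

They were about 4.4 units apart before and 3.4 after — 1.0 units closer together.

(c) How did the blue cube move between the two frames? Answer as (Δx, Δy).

(2.1, 1.4)

From the two frames, the blue cube sits at roughly (7.5, 3.8) before and (9.6, 5.2) after.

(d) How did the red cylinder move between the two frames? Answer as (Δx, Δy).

(-2.0, -1.8)

The red cylinder was at about (8.5, 3.0) and moved to about (6.5, 1.2).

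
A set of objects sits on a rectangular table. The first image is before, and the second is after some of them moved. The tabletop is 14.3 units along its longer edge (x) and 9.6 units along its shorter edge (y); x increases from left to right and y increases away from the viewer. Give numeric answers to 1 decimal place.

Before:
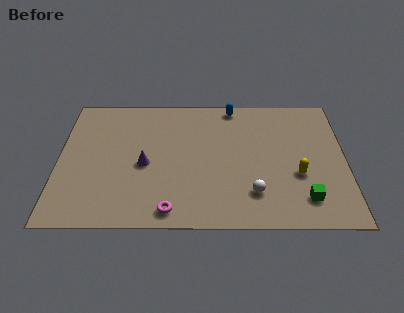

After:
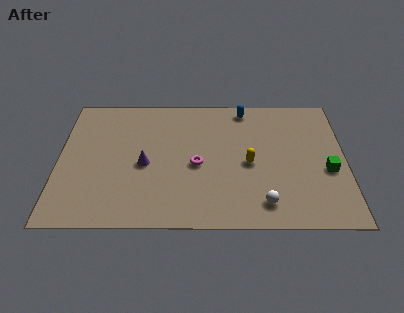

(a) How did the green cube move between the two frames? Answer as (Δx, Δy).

(1.2, 2.0)

The green cube was at about (12.2, 1.9) and moved to about (13.4, 3.9).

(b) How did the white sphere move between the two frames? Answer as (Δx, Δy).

(0.5, -0.7)

From the two frames, the white sphere sits at roughly (9.7, 2.3) before and (10.2, 1.6) after.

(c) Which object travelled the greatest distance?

the magenta torus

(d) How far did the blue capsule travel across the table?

0.6

From (8.7, 8.7) to (9.3, 8.5), the blue capsule covered √(0.6² + 0.2²) ≈ 0.6 units.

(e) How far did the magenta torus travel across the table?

3.5

The magenta torus was near (5.6, 1.1) before and (6.9, 4.3) after, so it travelled √(1.3² + 3.2²) ≈ 3.5 units.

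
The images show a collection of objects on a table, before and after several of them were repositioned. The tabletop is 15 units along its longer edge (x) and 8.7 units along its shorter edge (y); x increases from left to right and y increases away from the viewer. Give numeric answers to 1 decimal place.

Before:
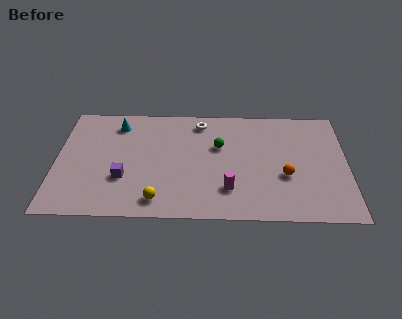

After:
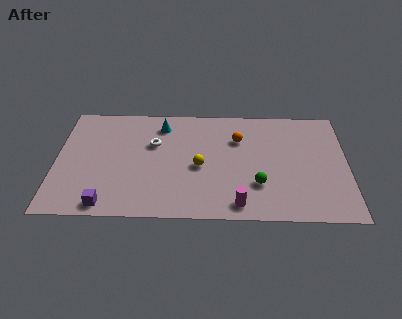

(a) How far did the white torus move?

3.0

The white torus was near (7.4, 7.4) before and (5.0, 5.6) after, so it travelled √(2.4² + 1.8²) ≈ 3.0 units.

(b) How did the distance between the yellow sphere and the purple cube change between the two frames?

+3.2

Before: roughly 2.4 units apart; after: 5.6. That's 3.2 units further apart.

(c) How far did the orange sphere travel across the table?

3.7

From (11.8, 3.3) to (9.4, 6.1), the orange sphere covered √(2.4² + 2.8²) ≈ 3.7 units.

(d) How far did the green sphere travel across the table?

3.5

The green sphere was near (8.4, 5.5) before and (10.4, 2.6) after, so it travelled √(2.0² + 2.9²) ≈ 3.5 units.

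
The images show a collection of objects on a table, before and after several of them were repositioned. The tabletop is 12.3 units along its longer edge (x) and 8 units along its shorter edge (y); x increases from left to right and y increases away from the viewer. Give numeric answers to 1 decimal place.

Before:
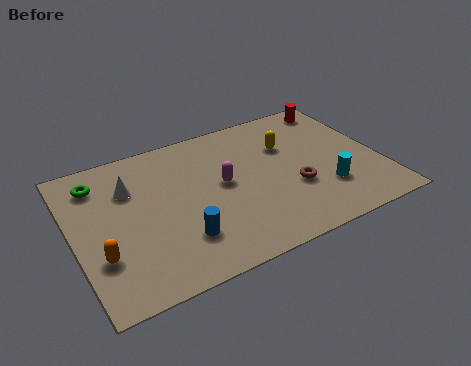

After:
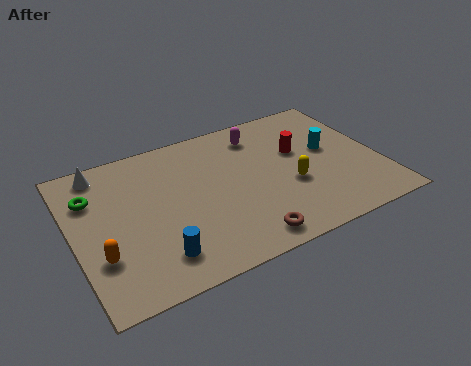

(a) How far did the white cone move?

1.7

The white cone was near (2.4, 5.6) before and (1.4, 7.0) after, so it travelled √(1.0² + 1.4²) ≈ 1.7 units.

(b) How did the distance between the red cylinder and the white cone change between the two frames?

-0.8

They were about 8.9 units apart before and 8.1 after — 0.8 units closer together.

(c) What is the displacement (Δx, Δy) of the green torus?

(-0.3, -0.7)

From the two frames, the green torus sits at roughly (1.2, 6.4) before and (0.9, 5.7) after.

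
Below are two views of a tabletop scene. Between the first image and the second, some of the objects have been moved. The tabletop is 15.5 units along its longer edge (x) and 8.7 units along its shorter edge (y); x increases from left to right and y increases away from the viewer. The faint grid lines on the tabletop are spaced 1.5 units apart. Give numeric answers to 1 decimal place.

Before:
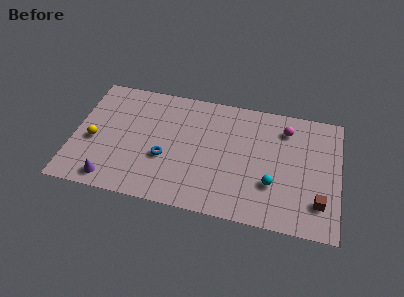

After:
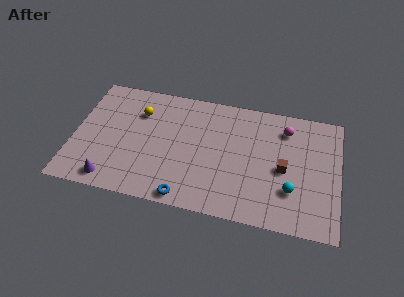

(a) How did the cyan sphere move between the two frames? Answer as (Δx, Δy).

(1.1, -0.2)

From the two frames, the cyan sphere sits at roughly (11.7, 2.8) before and (12.8, 2.6) after.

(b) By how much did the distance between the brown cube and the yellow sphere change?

-4.4

They were about 13.3 units apart before and 8.9 after — 4.4 units closer together.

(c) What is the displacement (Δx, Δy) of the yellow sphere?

(2.5, 2.6)

From the two frames, the yellow sphere sits at roughly (1.2, 3.7) before and (3.7, 6.3) after.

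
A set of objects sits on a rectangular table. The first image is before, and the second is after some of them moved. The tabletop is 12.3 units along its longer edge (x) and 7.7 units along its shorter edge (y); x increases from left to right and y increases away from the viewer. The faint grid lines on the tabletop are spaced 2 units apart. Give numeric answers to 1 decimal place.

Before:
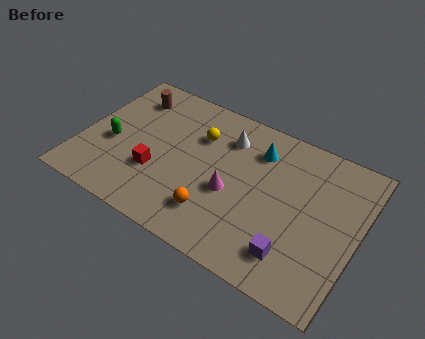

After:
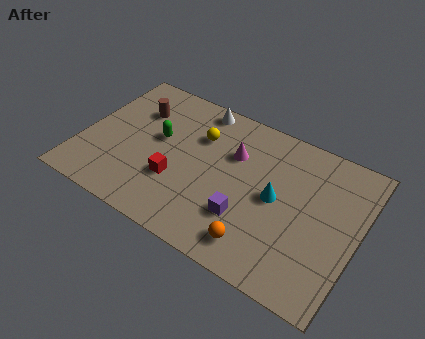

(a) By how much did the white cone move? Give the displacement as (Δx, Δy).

(-1.5, 1.0)

The white cone was at about (6.2, 5.9) and moved to about (4.7, 6.9).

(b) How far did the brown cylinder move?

0.7

The brown cylinder was near (1.7, 6.1) before and (2.1, 5.5) after, so it travelled √(0.4² + 0.6²) ≈ 0.7 units.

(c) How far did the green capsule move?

2.2

The green capsule moved from about (1.4, 3.2) to (3.3, 4.4), a distance of √(1.9² + 1.2²) ≈ 2.2.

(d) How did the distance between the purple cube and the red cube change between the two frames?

-3.2

Before: roughly 6.4 units apart; after: 3.2. That's 3.2 units closer together.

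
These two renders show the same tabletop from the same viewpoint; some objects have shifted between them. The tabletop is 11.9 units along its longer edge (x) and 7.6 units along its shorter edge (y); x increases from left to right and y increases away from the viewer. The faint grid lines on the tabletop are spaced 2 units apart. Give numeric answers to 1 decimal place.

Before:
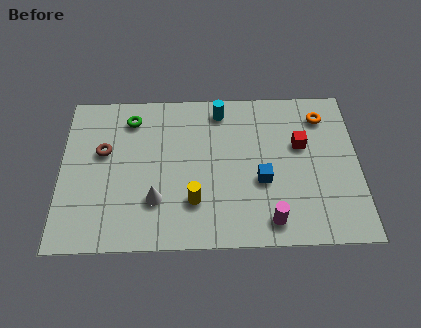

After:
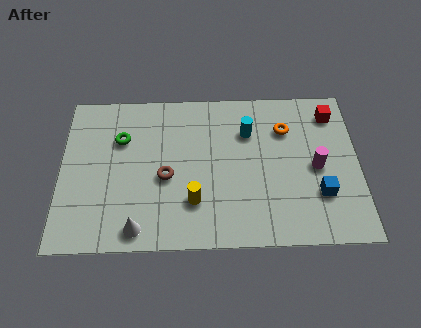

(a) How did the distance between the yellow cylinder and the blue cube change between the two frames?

+2.2

They were about 2.8 units apart before and 5.0 after — 2.2 units further apart.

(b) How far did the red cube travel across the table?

2.0

From (9.6, 4.7) to (10.9, 6.2), the red cube covered √(1.3² + 1.5²) ≈ 2.0 units.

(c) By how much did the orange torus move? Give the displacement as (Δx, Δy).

(-1.5, -0.6)

The orange torus started near (10.5, 6.1) and ended near (9.0, 5.5).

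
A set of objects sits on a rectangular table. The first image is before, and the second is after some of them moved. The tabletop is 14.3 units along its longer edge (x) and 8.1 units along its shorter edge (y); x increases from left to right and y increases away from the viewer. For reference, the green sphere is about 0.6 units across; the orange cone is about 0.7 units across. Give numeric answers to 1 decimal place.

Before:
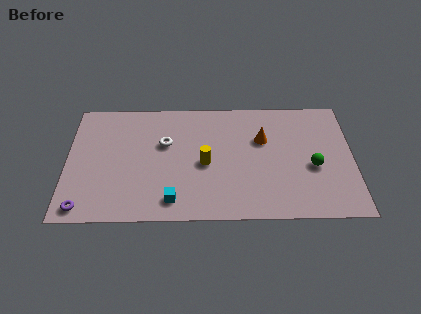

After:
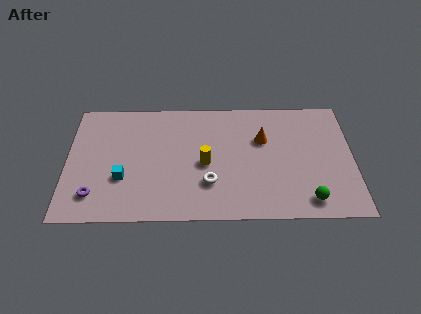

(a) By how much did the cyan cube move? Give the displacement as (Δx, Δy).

(-2.5, 1.5)

From the two frames, the cyan cube sits at roughly (5.3, 1.3) before and (2.8, 2.8) after.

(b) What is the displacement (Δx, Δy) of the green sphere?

(-0.3, -2.2)

From the two frames, the green sphere sits at roughly (12.3, 3.4) before and (12.0, 1.2) after.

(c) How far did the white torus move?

3.5

The white torus was near (4.9, 5.1) before and (7.1, 2.4) after, so it travelled √(2.2² + 2.7²) ≈ 3.5 units.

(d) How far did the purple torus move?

0.9

The purple torus moved from about (0.9, 0.9) to (1.4, 1.7), a distance of √(0.5² + 0.8²) ≈ 0.9.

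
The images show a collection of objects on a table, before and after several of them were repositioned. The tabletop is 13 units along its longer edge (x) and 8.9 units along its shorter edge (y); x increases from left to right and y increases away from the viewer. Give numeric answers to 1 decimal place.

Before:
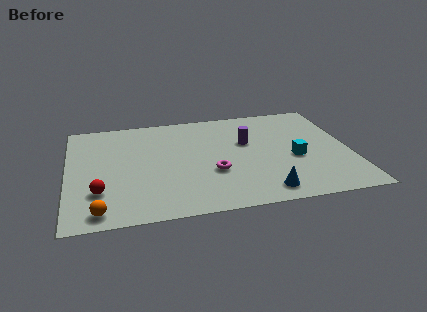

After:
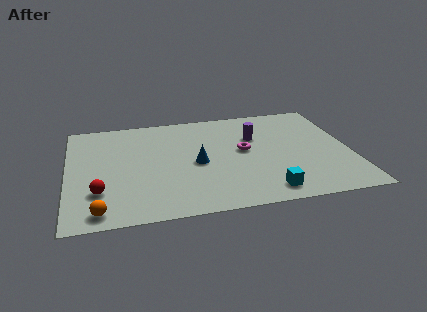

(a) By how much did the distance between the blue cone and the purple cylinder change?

-1.0

Before: roughly 4.3 units apart; after: 3.3. That's 1.0 units closer together.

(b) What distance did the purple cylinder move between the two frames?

0.6

From (8.3, 5.5) to (8.7, 5.9), the purple cylinder covered √(0.4² + 0.4²) ≈ 0.6 units.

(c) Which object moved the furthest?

the blue cone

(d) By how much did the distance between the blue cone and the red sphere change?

-2.7

The distance was about 7.5 in the first image and 4.8 in the second, so they moved 2.7 units closer together.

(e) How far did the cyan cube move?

2.9

The cyan cube moved from about (10.4, 3.7) to (8.9, 1.2), a distance of √(1.5² + 2.5²) ≈ 2.9.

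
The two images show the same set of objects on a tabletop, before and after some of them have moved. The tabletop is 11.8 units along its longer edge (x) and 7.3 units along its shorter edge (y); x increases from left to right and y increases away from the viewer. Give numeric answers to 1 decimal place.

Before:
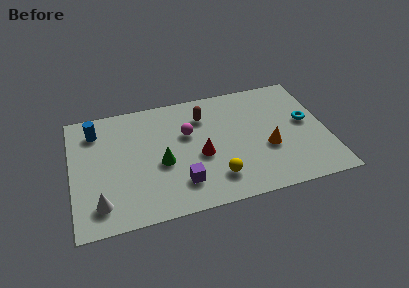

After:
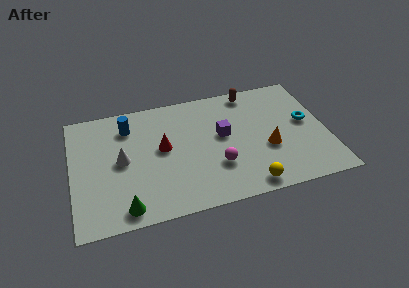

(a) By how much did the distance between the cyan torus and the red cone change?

+1.6

Before: roughly 5.1 units apart; after: 6.7. That's 1.6 units further apart.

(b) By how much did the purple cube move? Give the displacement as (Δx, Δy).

(2.1, 2.4)

From the two frames, the purple cube sits at roughly (4.9, 1.7) before and (7.0, 4.1) after.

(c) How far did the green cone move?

2.8

The green cone moved from about (4.1, 3.1) to (2.3, 0.9), a distance of √(1.8² + 2.2²) ≈ 2.8.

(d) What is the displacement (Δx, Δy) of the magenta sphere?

(1.2, -2.3)

The magenta sphere started near (5.4, 4.6) and ended near (6.6, 2.3).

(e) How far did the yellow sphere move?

1.6

From (6.5, 1.6) to (7.9, 0.8), the yellow sphere covered √(1.4² + 0.8²) ≈ 1.6 units.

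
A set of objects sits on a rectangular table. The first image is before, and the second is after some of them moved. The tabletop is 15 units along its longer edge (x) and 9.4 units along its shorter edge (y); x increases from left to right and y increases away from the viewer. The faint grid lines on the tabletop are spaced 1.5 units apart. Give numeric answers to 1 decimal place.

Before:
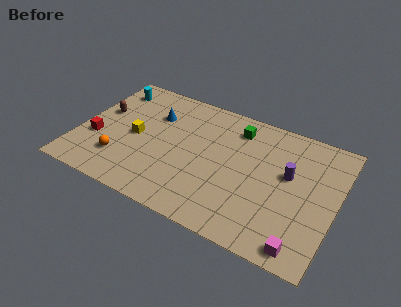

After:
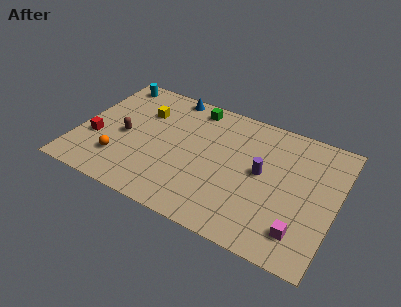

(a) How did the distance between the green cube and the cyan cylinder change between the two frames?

-2.6

Before: roughly 7.6 units apart; after: 5.0. That's 2.6 units closer together.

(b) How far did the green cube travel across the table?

2.7

From (8.9, 7.6) to (6.3, 8.2), the green cube covered √(2.6² + 0.6²) ≈ 2.7 units.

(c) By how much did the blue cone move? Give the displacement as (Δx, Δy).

(0.7, 2.0)

The blue cone started near (4.1, 6.6) and ended near (4.8, 8.6).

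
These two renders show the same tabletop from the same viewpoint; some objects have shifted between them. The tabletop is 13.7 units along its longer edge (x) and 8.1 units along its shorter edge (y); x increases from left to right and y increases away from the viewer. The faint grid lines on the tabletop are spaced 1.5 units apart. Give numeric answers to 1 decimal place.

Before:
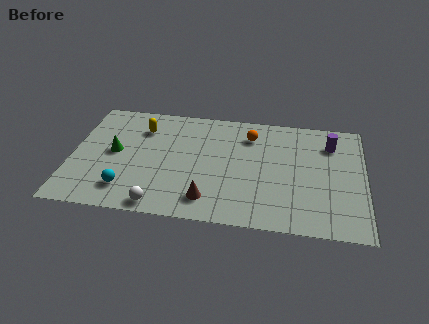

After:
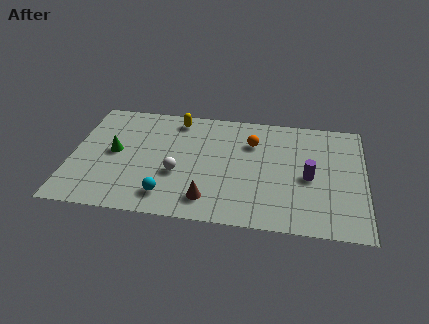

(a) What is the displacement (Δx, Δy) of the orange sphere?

(0.1, -0.5)

The orange sphere was at about (8.3, 6.3) and moved to about (8.4, 5.8).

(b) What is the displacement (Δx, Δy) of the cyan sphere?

(1.9, -0.2)

The cyan sphere was at about (2.7, 1.7) and moved to about (4.6, 1.5).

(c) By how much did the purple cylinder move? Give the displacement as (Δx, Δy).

(-1.0, -2.5)

From the two frames, the purple cylinder sits at roughly (12.1, 6.2) before and (11.1, 3.7) after.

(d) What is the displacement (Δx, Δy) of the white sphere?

(0.7, 2.3)

The white sphere started near (4.3, 0.8) and ended near (5.0, 3.1).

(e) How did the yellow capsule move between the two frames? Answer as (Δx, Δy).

(1.6, 0.9)

The yellow capsule started near (3.2, 6.1) and ended near (4.8, 7.0).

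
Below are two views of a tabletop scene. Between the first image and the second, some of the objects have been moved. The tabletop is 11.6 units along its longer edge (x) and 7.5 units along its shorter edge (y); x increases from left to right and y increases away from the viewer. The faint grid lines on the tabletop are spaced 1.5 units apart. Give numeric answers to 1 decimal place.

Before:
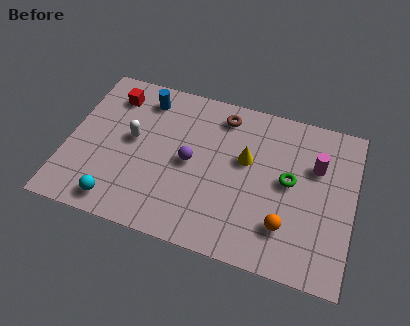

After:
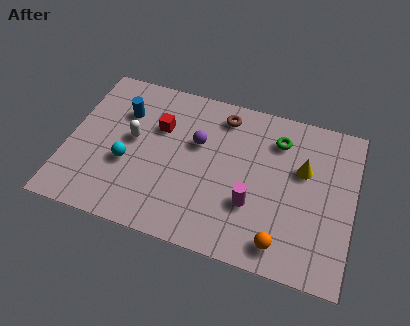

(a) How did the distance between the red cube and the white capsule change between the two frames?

-0.8

Before: roughly 2.1 units apart; after: 1.3. That's 0.8 units closer together.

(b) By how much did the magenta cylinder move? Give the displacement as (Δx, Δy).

(-2.4, -2.5)

From the two frames, the magenta cylinder sits at roughly (10.0, 5.0) before and (7.6, 2.5) after.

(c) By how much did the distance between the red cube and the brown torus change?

-1.7

The distance was about 4.5 in the first image and 2.8 in the second, so they moved 1.7 units closer together.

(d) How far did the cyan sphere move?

1.9

The cyan sphere was near (2.3, 1.0) before and (2.5, 2.9) after, so it travelled √(0.2² + 1.9²) ≈ 1.9 units.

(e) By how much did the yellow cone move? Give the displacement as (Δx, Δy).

(2.3, 0.2)

The yellow cone was at about (7.2, 4.5) and moved to about (9.5, 4.7).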